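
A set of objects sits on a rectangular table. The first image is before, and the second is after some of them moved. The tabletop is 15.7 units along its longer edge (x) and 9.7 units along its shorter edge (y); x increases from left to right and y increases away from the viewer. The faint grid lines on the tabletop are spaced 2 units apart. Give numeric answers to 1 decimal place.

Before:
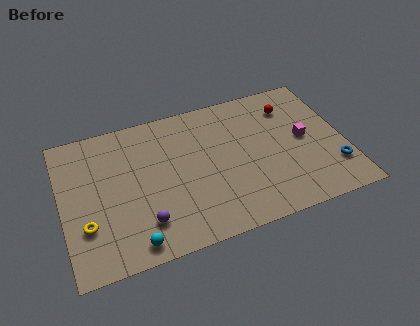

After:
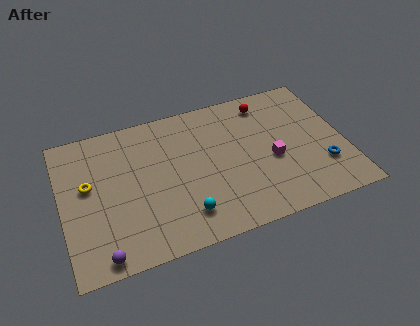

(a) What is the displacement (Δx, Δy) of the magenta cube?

(-1.9, -0.9)

The magenta cube started near (13.5, 5.0) and ended near (11.6, 4.1).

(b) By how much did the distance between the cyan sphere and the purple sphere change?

+3.4

They were about 1.3 units apart before and 4.7 after — 3.4 units further apart.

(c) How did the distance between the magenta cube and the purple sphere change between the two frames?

+0.6

The distance was about 9.6 in the first image and 10.2 in the second, so they moved 0.6 units further apart.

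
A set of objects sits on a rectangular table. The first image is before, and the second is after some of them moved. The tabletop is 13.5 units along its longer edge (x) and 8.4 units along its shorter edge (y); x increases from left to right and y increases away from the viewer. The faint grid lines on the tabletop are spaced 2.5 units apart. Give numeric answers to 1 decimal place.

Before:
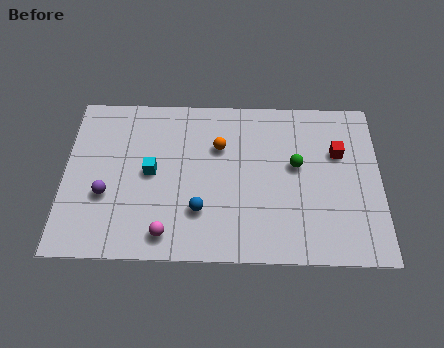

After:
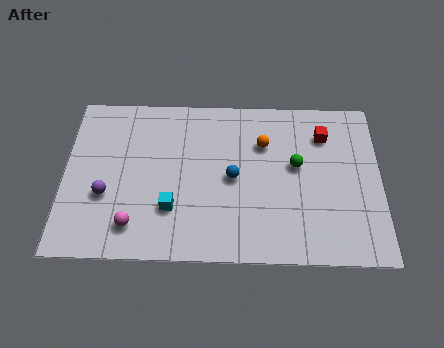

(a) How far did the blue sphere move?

2.2

The blue sphere was near (5.8, 2.4) before and (7.2, 4.1) after, so it travelled √(1.4² + 1.7²) ≈ 2.2 units.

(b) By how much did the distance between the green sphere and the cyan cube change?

-0.4

They were about 6.2 units apart before and 5.8 after — 0.4 units closer together.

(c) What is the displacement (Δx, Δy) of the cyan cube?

(0.9, -1.8)

From the two frames, the cyan cube sits at roughly (3.7, 4.3) before and (4.6, 2.5) after.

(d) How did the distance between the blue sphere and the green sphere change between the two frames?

-2.0

The distance was about 4.8 in the first image and 2.8 in the second, so they moved 2.0 units closer together.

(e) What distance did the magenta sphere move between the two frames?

1.5

From (4.4, 1.2) to (3.0, 1.6), the magenta sphere covered √(1.4² + 0.4²) ≈ 1.5 units.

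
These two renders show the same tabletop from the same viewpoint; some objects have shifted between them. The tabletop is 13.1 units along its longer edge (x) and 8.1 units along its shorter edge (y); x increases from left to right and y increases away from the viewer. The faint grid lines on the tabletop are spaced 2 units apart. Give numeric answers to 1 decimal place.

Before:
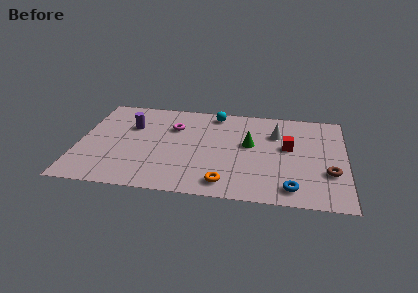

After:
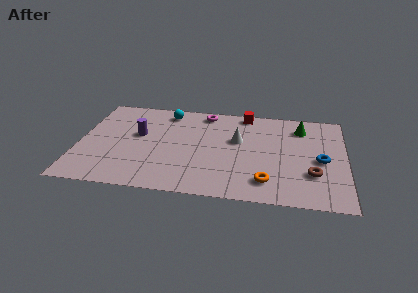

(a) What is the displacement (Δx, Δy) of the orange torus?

(2.0, 0.4)

The orange torus was at about (7.3, 1.2) and moved to about (9.3, 1.6).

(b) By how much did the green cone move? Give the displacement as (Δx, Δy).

(2.5, 1.8)

The green cone started near (8.4, 4.6) and ended near (10.9, 6.4).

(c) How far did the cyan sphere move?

2.4

The cyan sphere was near (6.6, 7.1) before and (4.2, 6.9) after, so it travelled √(2.4² + 0.2²) ≈ 2.4 units.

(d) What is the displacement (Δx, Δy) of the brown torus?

(-0.8, -0.2)

The brown torus was at about (12.3, 2.7) and moved to about (11.5, 2.5).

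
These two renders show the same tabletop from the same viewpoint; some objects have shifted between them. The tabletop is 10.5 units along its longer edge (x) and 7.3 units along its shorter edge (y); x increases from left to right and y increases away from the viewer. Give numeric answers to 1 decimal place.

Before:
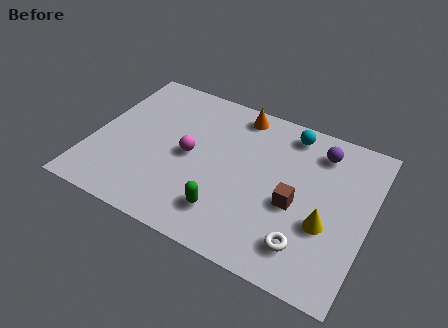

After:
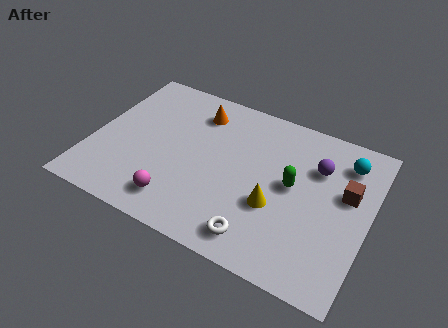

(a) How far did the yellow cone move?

1.9

From (9.0, 2.7) to (7.1, 2.7), the yellow cone covered √(1.9² + 0.0²) ≈ 1.9 units.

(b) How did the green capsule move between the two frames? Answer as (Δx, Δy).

(2.2, 2.3)

From the two frames, the green capsule sits at roughly (5.4, 1.6) before and (7.6, 3.9) after.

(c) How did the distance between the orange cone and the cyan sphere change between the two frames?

+3.7

Before: roughly 2.0 units apart; after: 5.7. That's 3.7 units further apart.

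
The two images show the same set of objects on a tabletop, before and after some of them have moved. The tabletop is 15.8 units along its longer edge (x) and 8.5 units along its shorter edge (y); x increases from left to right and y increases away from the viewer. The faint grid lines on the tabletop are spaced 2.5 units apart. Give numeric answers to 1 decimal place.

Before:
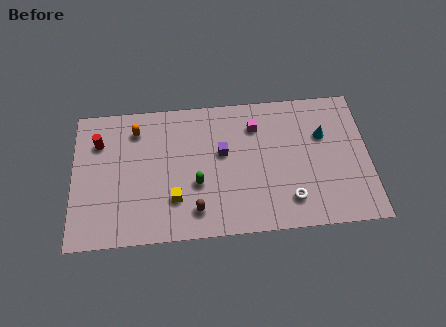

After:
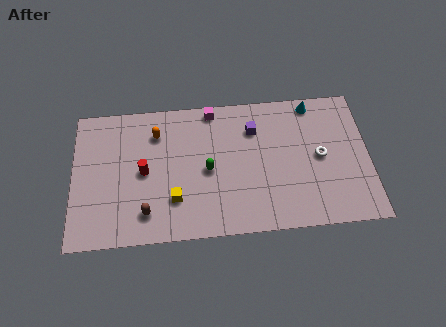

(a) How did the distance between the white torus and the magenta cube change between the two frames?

+1.6

They were about 5.0 units apart before and 6.6 after — 1.6 units further apart.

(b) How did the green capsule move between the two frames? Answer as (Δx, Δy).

(0.6, 0.8)

The green capsule started near (6.6, 3.2) and ended near (7.2, 4.0).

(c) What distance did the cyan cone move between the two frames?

2.1

From (13.4, 5.6) to (12.9, 7.6), the cyan cone covered √(0.5² + 2.0²) ≈ 2.1 units.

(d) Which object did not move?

the yellow cube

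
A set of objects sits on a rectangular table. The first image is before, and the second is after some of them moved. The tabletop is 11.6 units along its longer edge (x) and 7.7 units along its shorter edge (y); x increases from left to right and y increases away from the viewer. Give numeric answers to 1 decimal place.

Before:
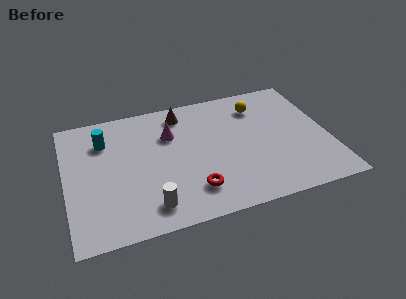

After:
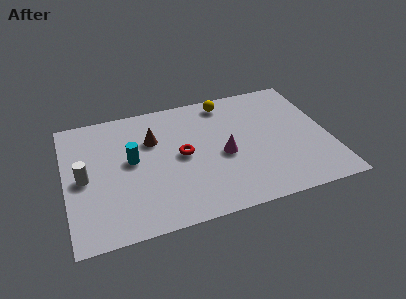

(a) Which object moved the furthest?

the white cylinder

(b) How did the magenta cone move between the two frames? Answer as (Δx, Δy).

(2.2, -1.9)

The magenta cone started near (4.7, 5.3) and ended near (6.9, 3.4).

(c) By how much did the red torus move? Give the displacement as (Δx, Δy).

(-0.3, 2.2)

The red torus was at about (5.4, 1.7) and moved to about (5.1, 3.9).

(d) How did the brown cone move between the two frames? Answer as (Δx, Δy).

(-1.4, -1.3)

From the two frames, the brown cone sits at roughly (5.3, 6.5) before and (3.9, 5.2) after.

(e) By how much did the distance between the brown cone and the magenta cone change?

+2.2

Before: roughly 1.3 units apart; after: 3.5. That's 2.2 units further apart.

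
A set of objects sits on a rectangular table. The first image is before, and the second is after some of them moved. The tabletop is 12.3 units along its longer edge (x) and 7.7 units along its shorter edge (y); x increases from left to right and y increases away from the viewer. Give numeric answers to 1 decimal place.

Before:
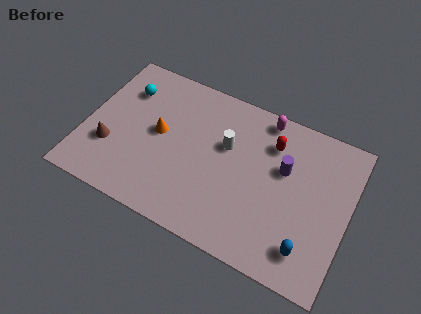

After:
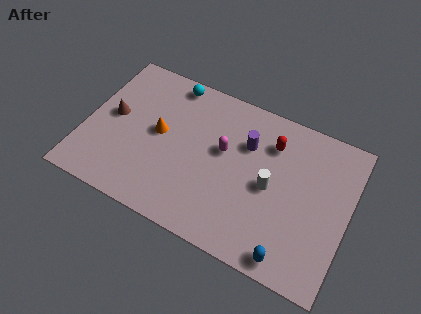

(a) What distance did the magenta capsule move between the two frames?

2.9

The magenta capsule moved from about (8.0, 6.9) to (6.4, 4.5), a distance of √(1.6² + 2.4²) ≈ 2.9.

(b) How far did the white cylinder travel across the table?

2.5

The white cylinder was near (6.5, 4.8) before and (8.7, 3.7) after, so it travelled √(2.2² + 1.1²) ≈ 2.5 units.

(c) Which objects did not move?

the orange cone and the red capsule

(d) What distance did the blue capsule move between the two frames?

1.0

The blue capsule was near (10.7, 1.5) before and (10.0, 0.8) after, so it travelled √(0.7² + 0.7²) ≈ 1.0 units.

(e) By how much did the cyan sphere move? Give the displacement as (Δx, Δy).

(2.0, 1.2)

From the two frames, the cyan sphere sits at roughly (1.6, 5.7) before and (3.6, 6.9) after.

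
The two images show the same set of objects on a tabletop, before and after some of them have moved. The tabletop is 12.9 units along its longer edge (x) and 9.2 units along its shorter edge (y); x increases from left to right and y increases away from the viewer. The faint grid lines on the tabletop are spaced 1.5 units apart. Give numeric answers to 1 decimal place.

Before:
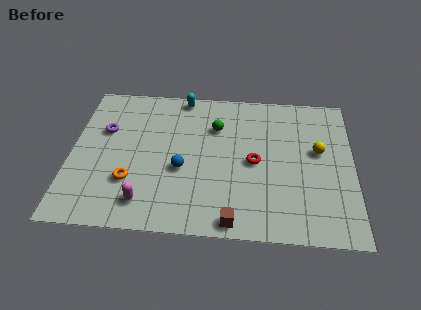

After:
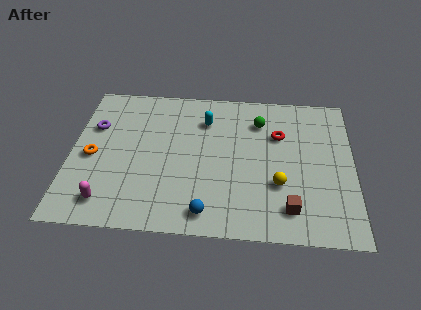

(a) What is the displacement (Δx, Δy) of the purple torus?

(-0.5, 0.2)

The purple torus started near (1.5, 5.9) and ended near (1.0, 6.1).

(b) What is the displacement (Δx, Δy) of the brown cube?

(2.5, 0.9)

The brown cube was at about (7.5, 0.8) and moved to about (10.0, 1.7).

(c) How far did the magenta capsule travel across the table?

1.7

From (3.5, 1.6) to (1.8, 1.5), the magenta capsule covered √(1.7² + 0.1²) ≈ 1.7 units.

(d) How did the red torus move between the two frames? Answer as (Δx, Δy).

(1.1, 1.8)

From the two frames, the red torus sits at roughly (8.4, 4.4) before and (9.5, 6.2) after.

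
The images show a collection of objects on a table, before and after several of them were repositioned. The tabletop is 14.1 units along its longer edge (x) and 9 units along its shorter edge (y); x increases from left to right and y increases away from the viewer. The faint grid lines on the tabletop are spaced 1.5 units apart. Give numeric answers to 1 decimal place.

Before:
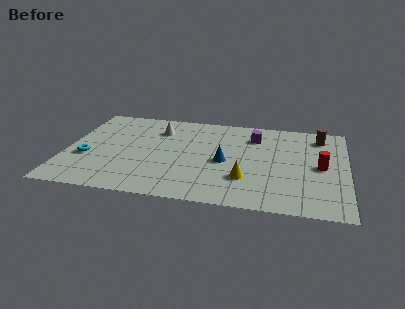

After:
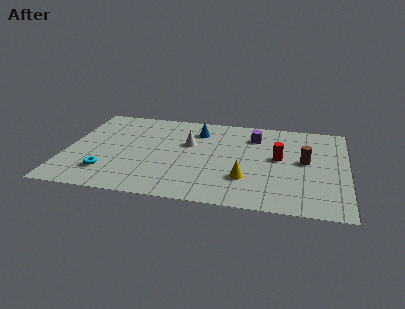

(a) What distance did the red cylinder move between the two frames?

2.2

The red cylinder moved from about (12.8, 4.4) to (10.7, 4.9), a distance of √(2.1² + 0.5²) ≈ 2.2.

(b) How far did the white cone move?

2.0

The white cone was near (4.5, 6.8) before and (6.1, 5.6) after, so it travelled √(1.6² + 1.2²) ≈ 2.0 units.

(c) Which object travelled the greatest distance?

the blue cone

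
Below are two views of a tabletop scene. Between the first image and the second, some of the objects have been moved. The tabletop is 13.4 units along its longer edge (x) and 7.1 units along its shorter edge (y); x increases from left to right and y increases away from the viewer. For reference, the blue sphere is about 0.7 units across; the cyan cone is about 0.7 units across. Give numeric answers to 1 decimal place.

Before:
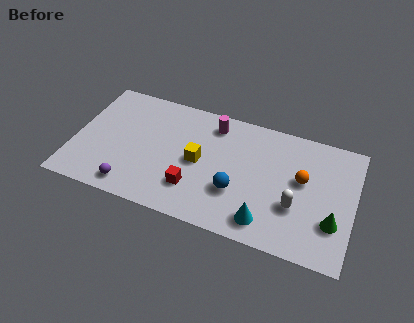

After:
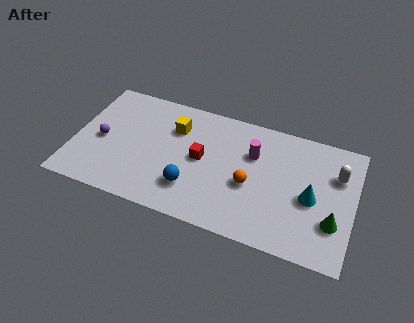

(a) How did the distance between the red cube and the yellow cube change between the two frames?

+0.4

The distance was about 1.6 in the first image and 2.0 in the second, so they moved 0.4 units further apart.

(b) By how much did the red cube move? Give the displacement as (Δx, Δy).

(0.2, 1.8)

The red cube started near (5.9, 1.9) and ended near (6.1, 3.7).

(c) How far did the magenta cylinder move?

2.3

From (6.5, 5.9) to (8.5, 4.8), the magenta cylinder covered √(2.0² + 1.1²) ≈ 2.3 units.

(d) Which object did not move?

the green cone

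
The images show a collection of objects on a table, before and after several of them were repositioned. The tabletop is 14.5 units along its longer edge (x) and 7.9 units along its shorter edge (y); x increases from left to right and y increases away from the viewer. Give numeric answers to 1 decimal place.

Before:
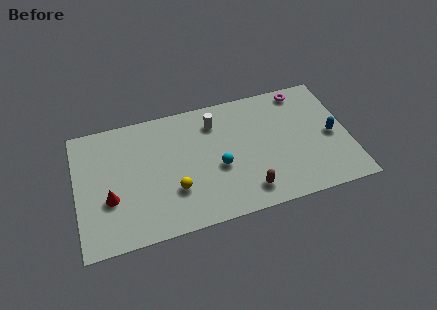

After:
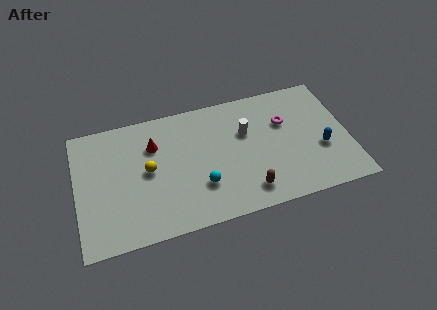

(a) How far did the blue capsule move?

0.9

From (13.6, 3.7) to (13.0, 3.0), the blue capsule covered √(0.6² + 0.7²) ≈ 0.9 units.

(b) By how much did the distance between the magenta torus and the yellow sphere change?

-1.0

They were about 8.5 units apart before and 7.5 after — 1.0 units closer together.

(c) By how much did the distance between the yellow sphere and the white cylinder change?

+1.0

They were about 4.4 units apart before and 5.4 after — 1.0 units further apart.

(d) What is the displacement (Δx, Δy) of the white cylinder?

(1.6, -1.1)

The white cylinder started near (7.5, 6.2) and ended near (9.1, 5.1).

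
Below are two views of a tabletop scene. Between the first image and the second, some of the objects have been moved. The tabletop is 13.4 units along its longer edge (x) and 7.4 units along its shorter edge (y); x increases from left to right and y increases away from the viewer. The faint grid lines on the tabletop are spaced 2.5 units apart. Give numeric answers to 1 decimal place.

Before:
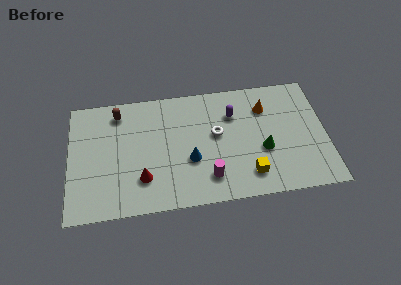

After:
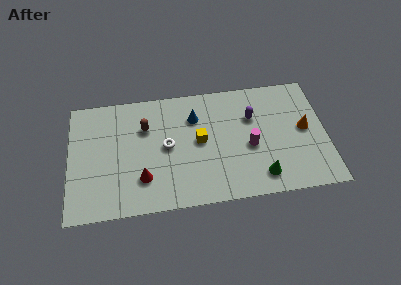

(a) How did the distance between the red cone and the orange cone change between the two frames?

+1.3

The distance was about 7.4 in the first image and 8.7 in the second, so they moved 1.3 units further apart.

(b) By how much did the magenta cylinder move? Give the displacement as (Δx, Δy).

(2.2, 1.6)

The magenta cylinder was at about (7.2, 1.6) and moved to about (9.4, 3.2).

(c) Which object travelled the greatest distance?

the yellow cube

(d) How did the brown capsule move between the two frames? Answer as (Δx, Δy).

(1.4, -1.1)

The brown capsule was at about (2.6, 6.2) and moved to about (4.0, 5.1).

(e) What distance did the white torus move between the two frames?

2.6

From (7.7, 4.2) to (5.1, 3.8), the white torus covered √(2.6² + 0.4²) ≈ 2.6 units.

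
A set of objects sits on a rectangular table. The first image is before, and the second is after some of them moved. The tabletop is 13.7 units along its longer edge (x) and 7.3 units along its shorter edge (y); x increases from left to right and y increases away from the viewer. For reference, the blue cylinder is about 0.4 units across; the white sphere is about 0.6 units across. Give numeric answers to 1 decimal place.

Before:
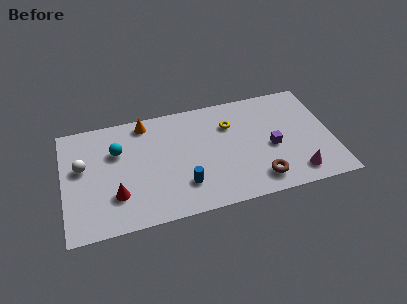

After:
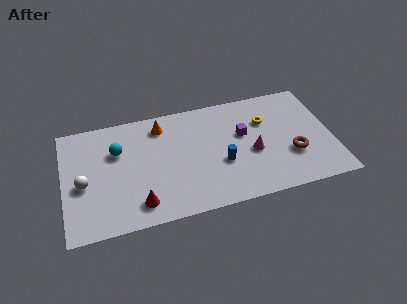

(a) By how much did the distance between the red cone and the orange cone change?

+0.3

The distance was about 4.6 in the first image and 4.9 in the second, so they moved 0.3 units further apart.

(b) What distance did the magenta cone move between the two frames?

2.8

The magenta cone moved from about (11.7, 1.2) to (9.6, 3.1), a distance of √(2.1² + 1.9²) ≈ 2.8.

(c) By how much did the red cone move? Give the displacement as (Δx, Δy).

(1.1, -0.8)

The red cone started near (2.6, 2.1) and ended near (3.7, 1.3).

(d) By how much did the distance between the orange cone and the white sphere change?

+1.1

The distance was about 3.9 in the first image and 5.0 in the second, so they moved 1.1 units further apart.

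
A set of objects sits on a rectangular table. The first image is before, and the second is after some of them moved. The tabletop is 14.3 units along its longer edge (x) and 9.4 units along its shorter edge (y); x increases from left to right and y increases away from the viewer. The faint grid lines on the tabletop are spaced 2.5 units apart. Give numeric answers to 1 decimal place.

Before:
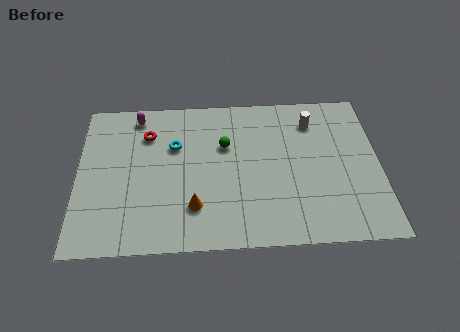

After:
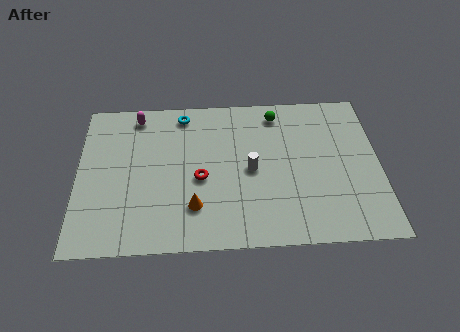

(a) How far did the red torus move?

3.8

The red torus was near (3.3, 7.0) before and (5.8, 4.1) after, so it travelled √(2.5² + 2.9²) ≈ 3.8 units.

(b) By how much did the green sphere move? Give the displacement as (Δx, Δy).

(2.5, 1.9)

From the two frames, the green sphere sits at roughly (7.0, 6.1) before and (9.5, 8.0) after.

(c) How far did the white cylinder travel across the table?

4.2

From (11.2, 7.4) to (8.2, 4.5), the white cylinder covered √(3.0² + 2.9²) ≈ 4.2 units.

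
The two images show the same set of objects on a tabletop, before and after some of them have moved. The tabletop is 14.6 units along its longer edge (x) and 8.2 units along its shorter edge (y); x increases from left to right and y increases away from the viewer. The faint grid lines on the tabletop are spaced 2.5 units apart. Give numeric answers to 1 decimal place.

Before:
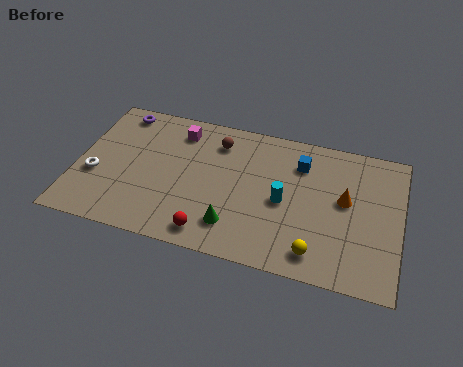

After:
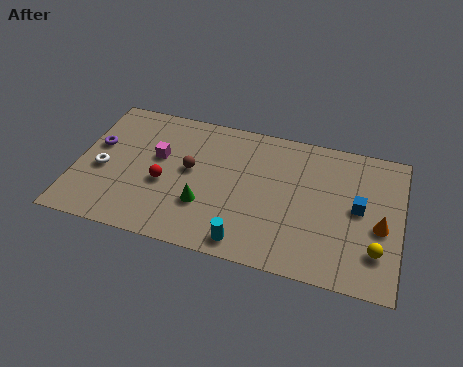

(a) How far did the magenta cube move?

2.0

From (4.4, 6.7) to (3.6, 4.9), the magenta cube covered √(0.8² + 1.8²) ≈ 2.0 units.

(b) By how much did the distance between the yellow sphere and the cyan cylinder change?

+2.8

The distance was about 3.0 in the first image and 5.8 in the second, so they moved 2.8 units further apart.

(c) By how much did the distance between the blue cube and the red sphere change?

+2.4

The distance was about 6.3 in the first image and 8.7 in the second, so they moved 2.4 units further apart.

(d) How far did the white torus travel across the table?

0.5

From (0.9, 3.1) to (1.2, 3.5), the white torus covered √(0.3² + 0.4²) ≈ 0.5 units.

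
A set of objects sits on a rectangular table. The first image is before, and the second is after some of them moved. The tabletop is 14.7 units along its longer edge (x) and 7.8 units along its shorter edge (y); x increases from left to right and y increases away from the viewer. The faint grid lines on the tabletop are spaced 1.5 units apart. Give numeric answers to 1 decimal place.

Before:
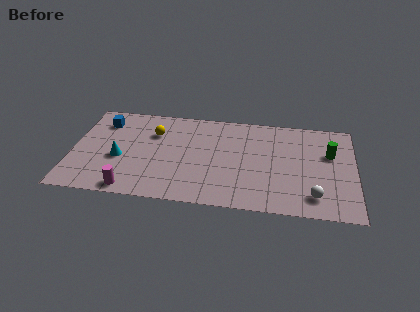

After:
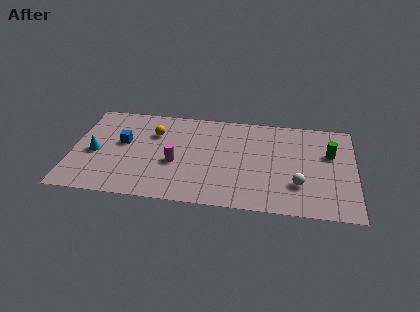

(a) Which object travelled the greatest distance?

the magenta cylinder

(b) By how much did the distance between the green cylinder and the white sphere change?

-0.5

The distance was about 3.6 in the first image and 3.1 in the second, so they moved 0.5 units closer together.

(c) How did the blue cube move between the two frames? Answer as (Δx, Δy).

(1.1, -1.6)

The blue cube was at about (1.5, 6.1) and moved to about (2.6, 4.5).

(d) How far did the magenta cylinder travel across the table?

3.3

The magenta cylinder moved from about (3.2, 0.8) to (5.4, 3.2), a distance of √(2.2² + 2.4²) ≈ 3.3.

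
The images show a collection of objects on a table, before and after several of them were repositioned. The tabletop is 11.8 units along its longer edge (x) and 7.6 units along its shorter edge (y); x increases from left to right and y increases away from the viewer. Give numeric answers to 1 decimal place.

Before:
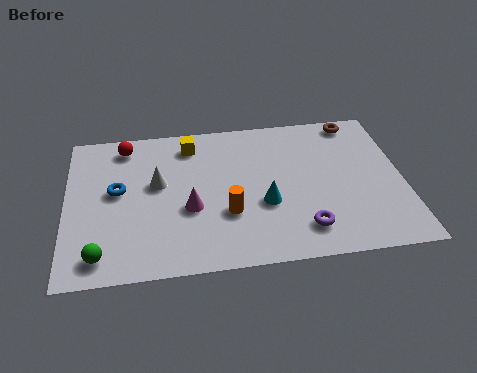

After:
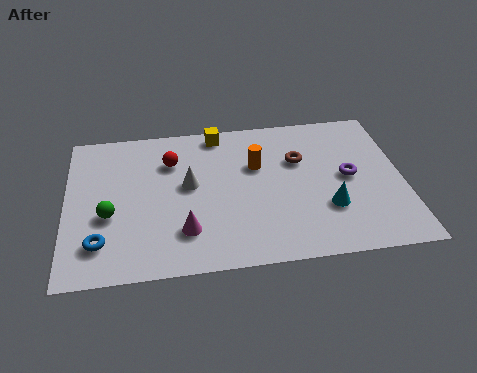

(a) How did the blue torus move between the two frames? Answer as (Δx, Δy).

(-0.6, -2.5)

From the two frames, the blue torus sits at roughly (1.8, 4.2) before and (1.2, 1.7) after.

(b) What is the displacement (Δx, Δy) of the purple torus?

(1.7, 2.4)

The purple torus was at about (8.2, 1.5) and moved to about (9.9, 3.9).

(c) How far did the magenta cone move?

1.1

The magenta cone moved from about (4.3, 3.0) to (4.1, 1.9), a distance of √(0.2² + 1.1²) ≈ 1.1.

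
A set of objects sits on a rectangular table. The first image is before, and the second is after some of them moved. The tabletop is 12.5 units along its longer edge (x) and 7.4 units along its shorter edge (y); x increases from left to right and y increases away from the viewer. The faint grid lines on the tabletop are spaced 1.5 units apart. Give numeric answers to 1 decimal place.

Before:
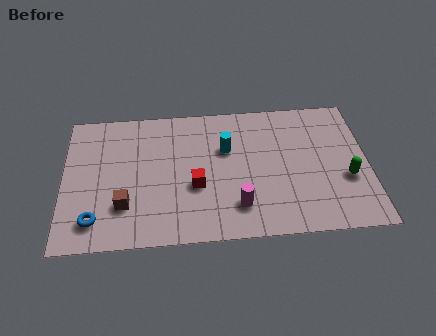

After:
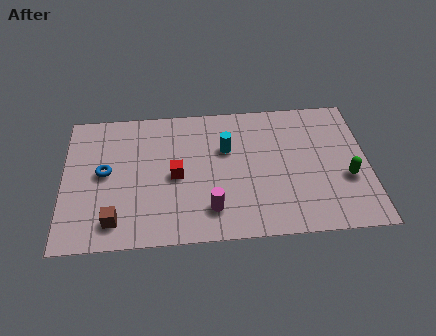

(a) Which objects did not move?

the cyan cylinder and the green capsule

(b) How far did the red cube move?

1.0

From (5.4, 2.9) to (4.6, 3.5), the red cube covered √(0.8² + 0.6²) ≈ 1.0 units.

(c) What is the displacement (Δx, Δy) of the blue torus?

(0.4, 2.5)

From the two frames, the blue torus sits at roughly (1.3, 1.4) before and (1.7, 3.9) after.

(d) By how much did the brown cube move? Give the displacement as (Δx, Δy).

(-0.4, -0.8)

The brown cube started near (2.5, 2.1) and ended near (2.1, 1.3).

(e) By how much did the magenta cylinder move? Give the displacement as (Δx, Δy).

(-1.1, -0.1)

The magenta cylinder started near (7.1, 1.7) and ended near (6.0, 1.6).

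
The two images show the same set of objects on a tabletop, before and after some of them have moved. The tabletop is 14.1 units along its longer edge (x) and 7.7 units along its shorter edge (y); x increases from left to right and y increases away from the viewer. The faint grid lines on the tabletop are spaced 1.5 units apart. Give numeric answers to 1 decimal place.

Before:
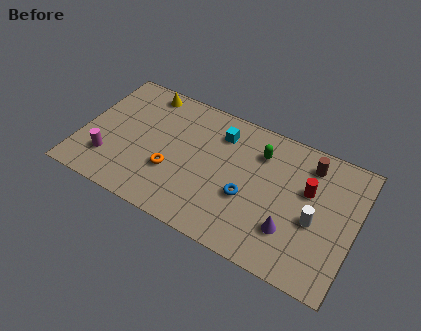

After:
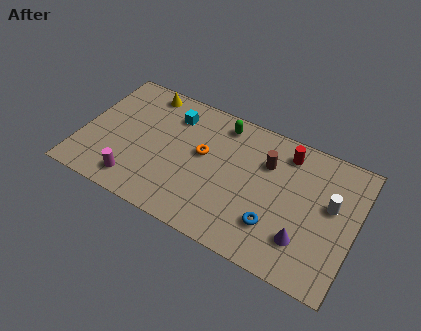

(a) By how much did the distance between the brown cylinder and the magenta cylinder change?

-3.3

They were about 10.8 units apart before and 7.5 after — 3.3 units closer together.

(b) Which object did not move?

the yellow cone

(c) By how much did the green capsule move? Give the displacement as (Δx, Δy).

(-2.1, 0.8)

From the two frames, the green capsule sits at roughly (9.0, 5.8) before and (6.9, 6.6) after.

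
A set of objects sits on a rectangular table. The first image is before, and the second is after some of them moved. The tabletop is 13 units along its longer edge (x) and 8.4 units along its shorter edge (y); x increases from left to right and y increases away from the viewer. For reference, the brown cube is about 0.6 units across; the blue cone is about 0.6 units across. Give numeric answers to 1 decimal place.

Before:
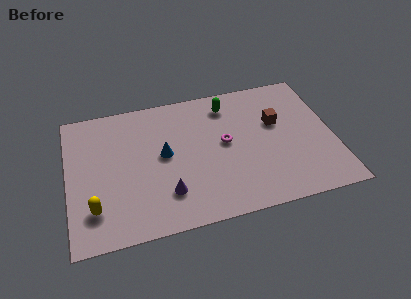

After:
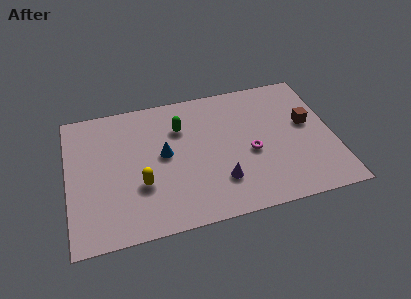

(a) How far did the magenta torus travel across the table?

1.5

From (7.7, 4.5) to (8.9, 3.6), the magenta torus covered √(1.2² + 0.9²) ≈ 1.5 units.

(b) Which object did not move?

the blue cone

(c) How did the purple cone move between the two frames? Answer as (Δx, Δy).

(2.6, 0.1)

The purple cone was at about (4.7, 2.1) and moved to about (7.3, 2.2).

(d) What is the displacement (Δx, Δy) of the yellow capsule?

(2.3, 0.9)

The yellow capsule was at about (1.2, 2.0) and moved to about (3.5, 2.9).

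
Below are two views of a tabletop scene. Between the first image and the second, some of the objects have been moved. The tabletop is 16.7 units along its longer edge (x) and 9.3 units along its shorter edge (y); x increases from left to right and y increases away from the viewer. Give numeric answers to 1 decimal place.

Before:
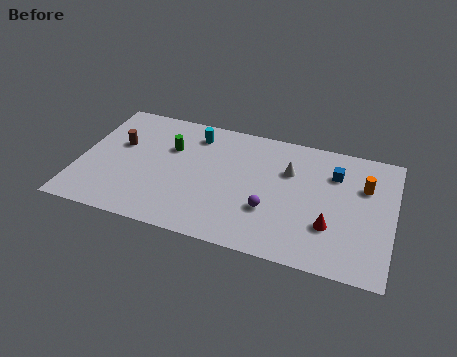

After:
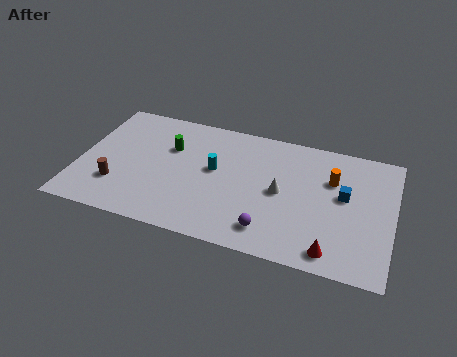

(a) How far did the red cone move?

1.7

The red cone was near (13.5, 2.9) before and (13.7, 1.2) after, so it travelled √(0.2² + 1.7²) ≈ 1.7 units.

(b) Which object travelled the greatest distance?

the brown cylinder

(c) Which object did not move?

the green cylinder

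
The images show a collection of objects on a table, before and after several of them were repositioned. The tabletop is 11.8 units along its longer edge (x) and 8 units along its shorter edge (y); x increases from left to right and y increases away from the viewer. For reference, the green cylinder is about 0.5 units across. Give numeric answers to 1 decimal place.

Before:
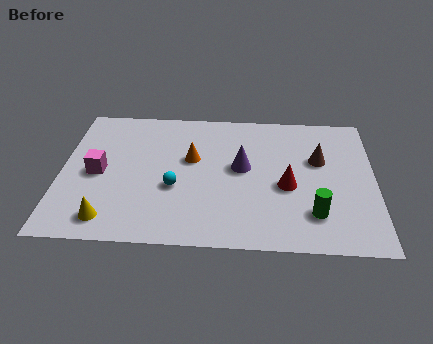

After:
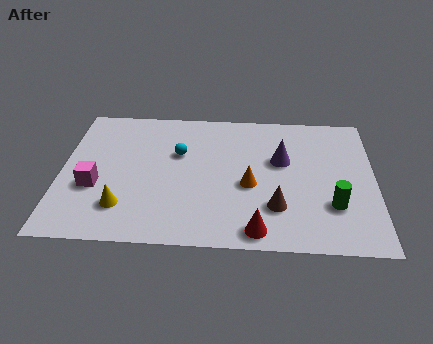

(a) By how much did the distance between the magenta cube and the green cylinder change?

+0.6

They were about 8.3 units apart before and 8.9 after — 0.6 units further apart.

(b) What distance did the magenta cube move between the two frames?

0.8

The magenta cube moved from about (1.4, 3.8) to (1.3, 3.0), a distance of √(0.1² + 0.8²) ≈ 0.8.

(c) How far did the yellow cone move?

0.9

The yellow cone was near (1.9, 1.2) before and (2.4, 1.9) after, so it travelled √(0.5² + 0.7²) ≈ 0.9 units.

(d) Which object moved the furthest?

the brown cone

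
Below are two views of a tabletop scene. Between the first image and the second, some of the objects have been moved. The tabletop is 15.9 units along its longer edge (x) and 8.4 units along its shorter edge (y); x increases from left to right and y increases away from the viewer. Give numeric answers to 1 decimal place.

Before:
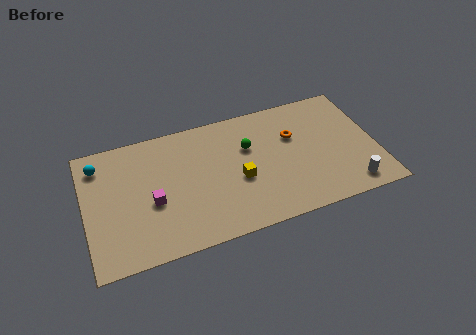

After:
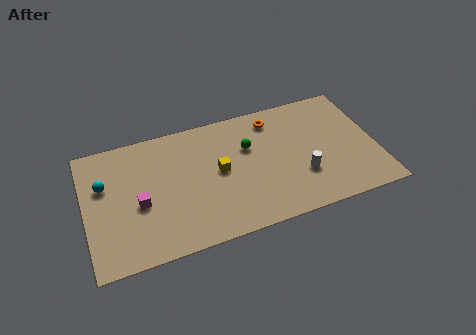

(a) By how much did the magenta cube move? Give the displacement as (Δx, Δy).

(-0.7, 0.1)

The magenta cube started near (3.6, 3.5) and ended near (2.9, 3.6).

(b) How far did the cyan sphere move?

1.4

The cyan sphere was near (0.9, 6.8) before and (1.1, 5.4) after, so it travelled √(0.2² + 1.4²) ≈ 1.4 units.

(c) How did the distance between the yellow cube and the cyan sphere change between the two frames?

-1.8

The distance was about 8.1 in the first image and 6.3 in the second, so they moved 1.8 units closer together.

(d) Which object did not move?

the green sphere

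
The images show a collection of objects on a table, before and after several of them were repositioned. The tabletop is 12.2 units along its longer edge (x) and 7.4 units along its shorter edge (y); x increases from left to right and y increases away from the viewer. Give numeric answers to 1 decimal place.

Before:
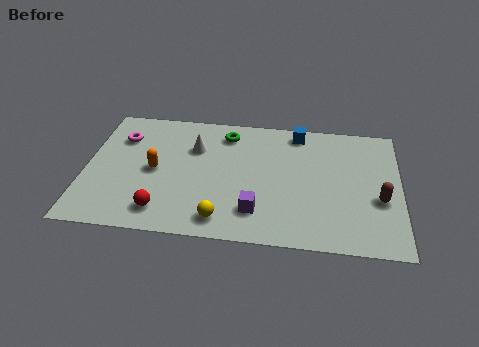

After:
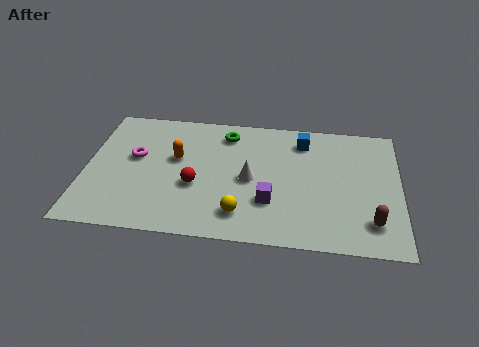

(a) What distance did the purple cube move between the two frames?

0.8

From (6.7, 1.7) to (7.2, 2.3), the purple cube covered √(0.5² + 0.6²) ≈ 0.8 units.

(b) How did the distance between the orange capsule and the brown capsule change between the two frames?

-0.6

Before: roughly 8.7 units apart; after: 8.1. That's 0.6 units closer together.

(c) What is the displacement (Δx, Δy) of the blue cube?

(0.2, -0.5)

From the two frames, the blue cube sits at roughly (8.2, 6.5) before and (8.4, 6.0) after.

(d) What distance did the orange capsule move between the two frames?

1.1

From (2.7, 3.6) to (3.5, 4.4), the orange capsule covered √(0.8² + 0.8²) ≈ 1.1 units.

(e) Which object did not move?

the green torus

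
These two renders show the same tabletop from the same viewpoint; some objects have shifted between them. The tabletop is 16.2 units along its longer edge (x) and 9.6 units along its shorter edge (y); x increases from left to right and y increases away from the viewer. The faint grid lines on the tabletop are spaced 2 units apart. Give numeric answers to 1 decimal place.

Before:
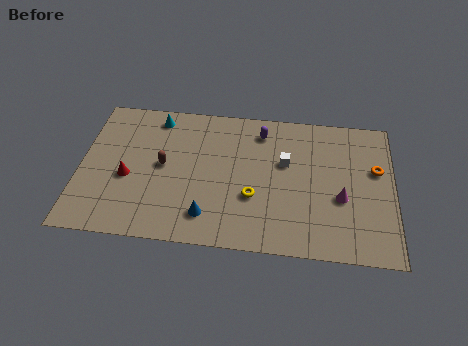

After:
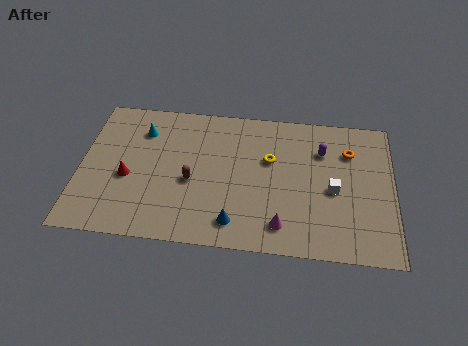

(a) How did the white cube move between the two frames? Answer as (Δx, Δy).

(2.5, -1.6)

The white cube was at about (10.6, 5.9) and moved to about (13.1, 4.3).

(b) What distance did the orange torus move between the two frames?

1.8

The orange torus was near (15.3, 5.9) before and (13.9, 7.0) after, so it travelled √(1.4² + 1.1²) ≈ 1.8 units.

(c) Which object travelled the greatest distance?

the magenta cone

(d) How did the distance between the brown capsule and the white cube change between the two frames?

+0.9

The distance was about 6.4 in the first image and 7.3 in the second, so they moved 0.9 units further apart.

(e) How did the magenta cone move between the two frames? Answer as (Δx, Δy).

(-3.0, -2.1)

The magenta cone was at about (13.5, 3.8) and moved to about (10.5, 1.7).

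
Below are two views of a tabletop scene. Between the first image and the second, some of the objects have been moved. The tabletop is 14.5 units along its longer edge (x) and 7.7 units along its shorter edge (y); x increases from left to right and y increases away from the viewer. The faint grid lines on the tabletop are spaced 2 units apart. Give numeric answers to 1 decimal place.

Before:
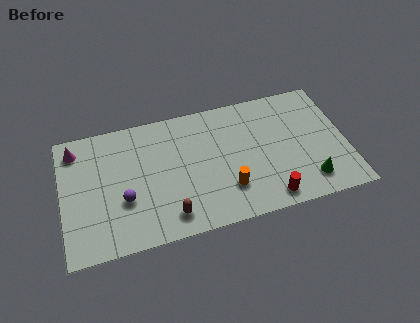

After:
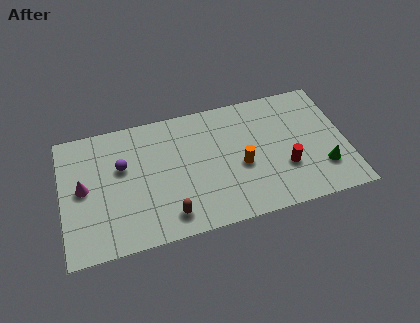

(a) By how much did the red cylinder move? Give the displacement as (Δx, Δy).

(1.0, 1.6)

The red cylinder was at about (10.3, 1.0) and moved to about (11.3, 2.6).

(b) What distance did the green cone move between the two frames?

1.0

The green cone moved from about (12.4, 1.5) to (13.2, 2.1), a distance of √(0.8² + 0.6²) ≈ 1.0.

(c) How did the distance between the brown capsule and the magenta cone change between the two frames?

-1.8

Before: roughly 6.8 units apart; after: 5.0. That's 1.8 units closer together.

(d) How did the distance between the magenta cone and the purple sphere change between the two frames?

-2.1

The distance was about 4.3 in the first image and 2.2 in the second, so they moved 2.1 units closer together.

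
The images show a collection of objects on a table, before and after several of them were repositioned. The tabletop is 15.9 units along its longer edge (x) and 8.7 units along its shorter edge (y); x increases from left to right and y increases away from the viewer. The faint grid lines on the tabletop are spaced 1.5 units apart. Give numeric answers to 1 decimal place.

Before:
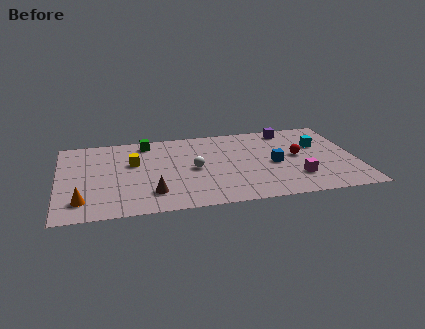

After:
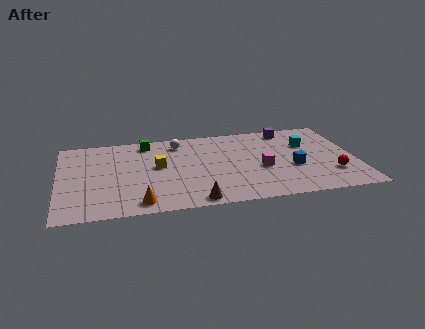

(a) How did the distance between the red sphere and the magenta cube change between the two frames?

+1.6

The distance was about 2.3 in the first image and 3.9 in the second, so they moved 1.6 units further apart.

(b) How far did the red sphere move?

2.8

The red sphere was near (12.8, 4.6) before and (14.5, 2.4) after, so it travelled √(1.7² + 2.2²) ≈ 2.8 units.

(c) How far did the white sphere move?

3.1

From (7.2, 4.2) to (6.5, 7.2), the white sphere covered √(0.7² + 3.0²) ≈ 3.1 units.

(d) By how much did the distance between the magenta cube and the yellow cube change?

-3.5

Before: roughly 9.1 units apart; after: 5.6. That's 3.5 units closer together.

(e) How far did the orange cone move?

3.1

The orange cone moved from about (1.2, 1.8) to (4.2, 1.1), a distance of √(3.0² + 0.7²) ≈ 3.1.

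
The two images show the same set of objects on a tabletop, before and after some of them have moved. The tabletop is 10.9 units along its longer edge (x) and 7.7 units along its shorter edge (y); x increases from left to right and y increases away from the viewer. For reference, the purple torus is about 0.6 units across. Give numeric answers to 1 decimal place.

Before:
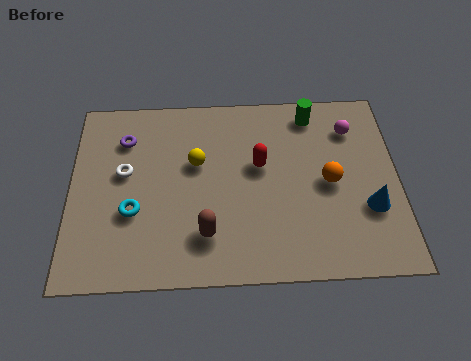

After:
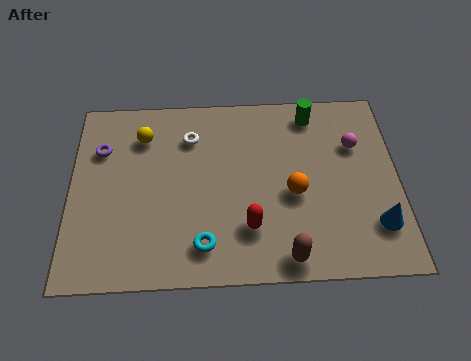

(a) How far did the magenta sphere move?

0.7

The magenta sphere was near (9.4, 5.9) before and (9.5, 5.2) after, so it travelled √(0.1² + 0.7²) ≈ 0.7 units.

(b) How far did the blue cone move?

0.7

The blue cone was near (9.9, 2.6) before and (10.1, 1.9) after, so it travelled √(0.2² + 0.7²) ≈ 0.7 units.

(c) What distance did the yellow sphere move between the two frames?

2.2

From (4.2, 4.7) to (2.4, 5.9), the yellow sphere covered √(1.8² + 1.2²) ≈ 2.2 units.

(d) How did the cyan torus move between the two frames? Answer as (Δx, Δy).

(2.3, -1.4)

From the two frames, the cyan torus sits at roughly (2.1, 2.8) before and (4.4, 1.4) after.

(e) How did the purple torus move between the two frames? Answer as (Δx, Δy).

(-0.8, -0.4)

The purple torus was at about (1.8, 5.8) and moved to about (1.0, 5.4).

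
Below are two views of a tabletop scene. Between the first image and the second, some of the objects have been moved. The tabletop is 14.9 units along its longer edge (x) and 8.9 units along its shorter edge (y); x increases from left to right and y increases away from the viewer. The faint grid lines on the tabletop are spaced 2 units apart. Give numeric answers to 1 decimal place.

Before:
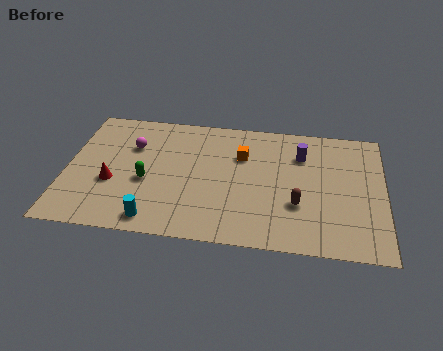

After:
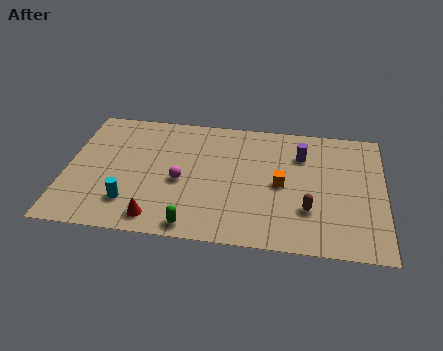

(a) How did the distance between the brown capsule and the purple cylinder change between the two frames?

+0.3

Before: roughly 3.5 units apart; after: 3.8. That's 0.3 units further apart.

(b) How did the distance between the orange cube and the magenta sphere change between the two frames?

-0.5

They were about 5.2 units apart before and 4.7 after — 0.5 units closer together.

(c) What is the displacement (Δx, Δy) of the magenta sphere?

(2.4, -2.2)

From the two frames, the magenta sphere sits at roughly (3.0, 6.1) before and (5.4, 3.9) after.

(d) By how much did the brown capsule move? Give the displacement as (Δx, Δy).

(0.5, -0.3)

The brown capsule was at about (10.9, 3.0) and moved to about (11.4, 2.7).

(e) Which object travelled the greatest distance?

the green capsule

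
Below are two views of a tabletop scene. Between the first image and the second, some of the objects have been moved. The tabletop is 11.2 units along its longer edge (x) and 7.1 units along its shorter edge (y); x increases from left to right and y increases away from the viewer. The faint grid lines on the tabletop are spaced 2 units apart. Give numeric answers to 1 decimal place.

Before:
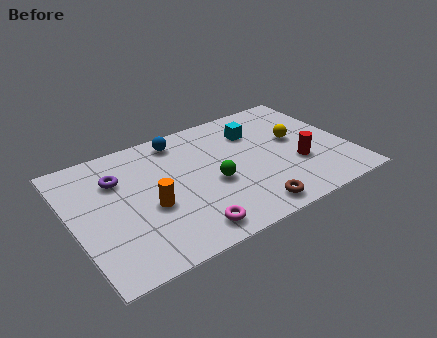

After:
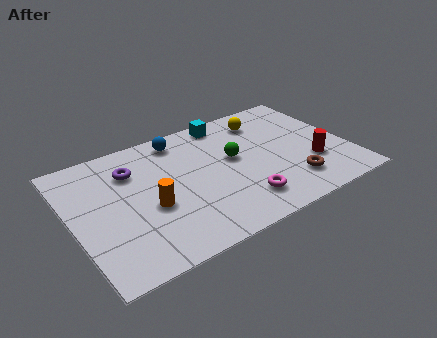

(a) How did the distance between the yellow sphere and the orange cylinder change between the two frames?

-0.4

The distance was about 6.3 in the first image and 5.9 in the second, so they moved 0.4 units closer together.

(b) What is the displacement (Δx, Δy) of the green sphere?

(1.0, 1.0)

From the two frames, the green sphere sits at roughly (5.6, 3.0) before and (6.6, 4.0) after.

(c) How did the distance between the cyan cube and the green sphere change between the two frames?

-0.7

The distance was about 3.0 in the first image and 2.3 in the second, so they moved 0.7 units closer together.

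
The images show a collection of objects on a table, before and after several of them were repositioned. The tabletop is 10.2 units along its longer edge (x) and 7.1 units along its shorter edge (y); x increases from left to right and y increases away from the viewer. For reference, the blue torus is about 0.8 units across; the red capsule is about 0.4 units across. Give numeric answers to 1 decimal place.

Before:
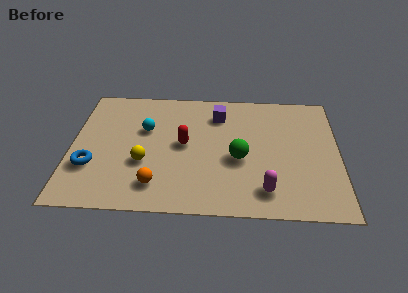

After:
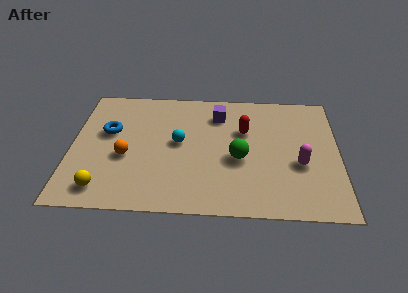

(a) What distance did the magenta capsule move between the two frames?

2.0

The magenta capsule moved from about (7.4, 1.3) to (8.7, 2.8), a distance of √(1.3² + 1.5²) ≈ 2.0.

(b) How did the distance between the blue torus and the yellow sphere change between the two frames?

+1.2

Before: roughly 2.0 units apart; after: 3.2. That's 1.2 units further apart.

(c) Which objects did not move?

the green sphere and the purple cube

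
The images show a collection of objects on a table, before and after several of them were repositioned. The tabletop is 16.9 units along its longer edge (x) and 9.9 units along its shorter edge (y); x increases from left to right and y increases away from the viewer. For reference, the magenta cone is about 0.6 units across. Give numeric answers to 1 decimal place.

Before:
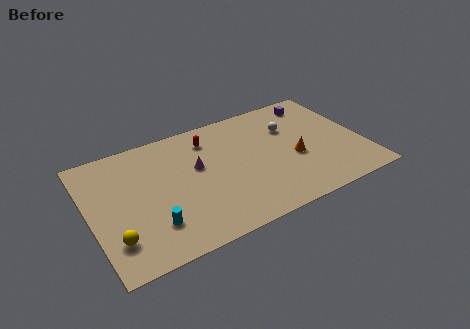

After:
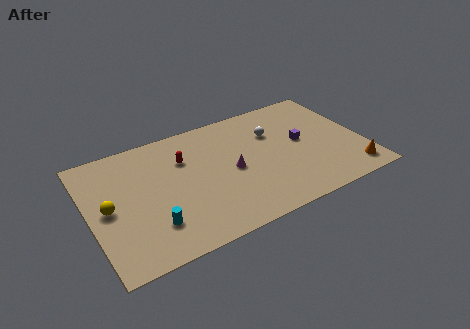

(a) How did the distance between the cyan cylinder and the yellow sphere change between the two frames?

+1.1

The distance was about 2.3 in the first image and 3.4 in the second, so they moved 1.1 units further apart.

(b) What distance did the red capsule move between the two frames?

2.0

The red capsule moved from about (7.7, 7.9) to (6.0, 6.9), a distance of √(1.7² + 1.0²) ≈ 2.0.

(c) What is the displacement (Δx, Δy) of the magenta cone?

(2.0, -1.2)

From the two frames, the magenta cone sits at roughly (6.7, 5.9) before and (8.7, 4.7) after.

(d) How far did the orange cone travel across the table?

4.1

From (12.6, 4.1) to (15.8, 1.5), the orange cone covered √(3.2² + 2.6²) ≈ 4.1 units.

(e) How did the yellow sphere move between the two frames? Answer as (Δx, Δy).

(-0.1, 2.5)

The yellow sphere started near (1.2, 2.4) and ended near (1.1, 4.9).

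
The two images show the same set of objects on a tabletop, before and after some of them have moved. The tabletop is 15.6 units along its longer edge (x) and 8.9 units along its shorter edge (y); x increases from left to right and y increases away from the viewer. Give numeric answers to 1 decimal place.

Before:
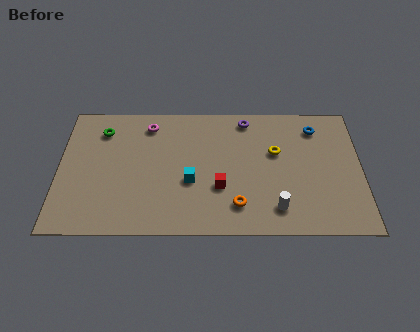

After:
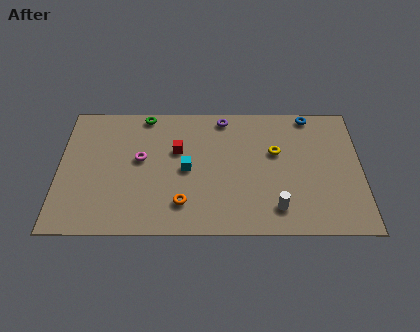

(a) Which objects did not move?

the yellow torus and the white cylinder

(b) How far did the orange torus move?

2.8

The orange torus was near (9.2, 1.9) before and (6.4, 2.0) after, so it travelled √(2.8² + 0.1²) ≈ 2.8 units.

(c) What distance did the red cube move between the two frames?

3.3

From (8.3, 3.1) to (6.1, 5.6), the red cube covered √(2.2² + 2.5²) ≈ 3.3 units.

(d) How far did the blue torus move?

0.9

The blue torus moved from about (13.3, 7.2) to (13.0, 8.1), a distance of √(0.3² + 0.9²) ≈ 0.9.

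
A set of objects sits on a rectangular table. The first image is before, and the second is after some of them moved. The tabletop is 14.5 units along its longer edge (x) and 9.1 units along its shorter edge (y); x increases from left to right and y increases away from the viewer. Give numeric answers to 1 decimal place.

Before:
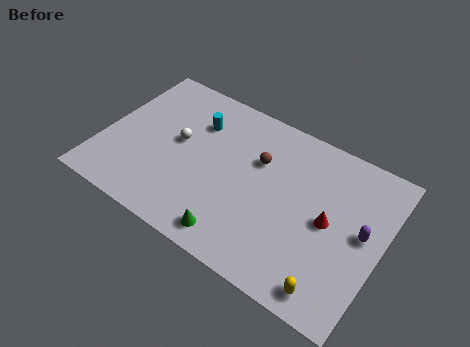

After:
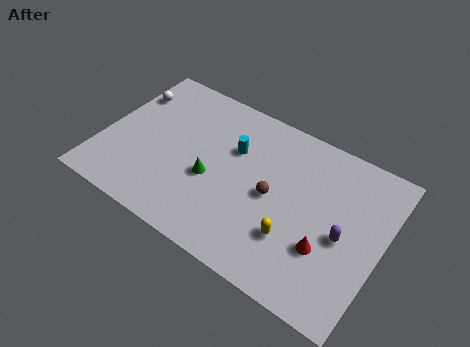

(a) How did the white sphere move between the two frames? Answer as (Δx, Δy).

(-3.0, 1.7)

The white sphere was at about (3.8, 5.0) and moved to about (0.8, 6.7).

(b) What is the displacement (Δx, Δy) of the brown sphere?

(1.0, -1.6)

The brown sphere was at about (7.9, 6.0) and moved to about (8.9, 4.4).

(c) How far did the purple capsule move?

1.1

The purple capsule was near (13.5, 4.8) before and (12.6, 4.1) after, so it travelled √(0.9² + 0.7²) ≈ 1.1 units.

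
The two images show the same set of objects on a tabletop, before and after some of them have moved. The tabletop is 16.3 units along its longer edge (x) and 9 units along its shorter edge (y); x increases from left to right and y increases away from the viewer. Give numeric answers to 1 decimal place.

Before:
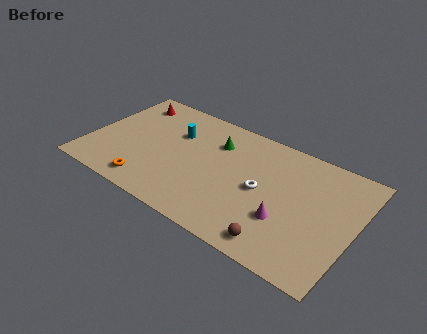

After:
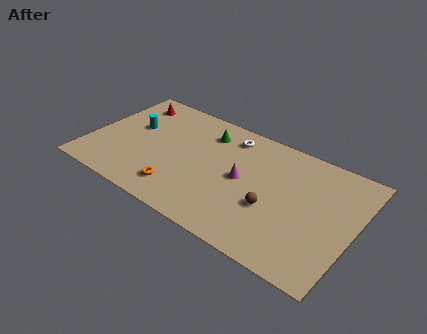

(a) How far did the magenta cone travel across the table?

3.3

The magenta cone was near (12.4, 3.0) before and (9.5, 4.6) after, so it travelled √(2.9² + 1.6²) ≈ 3.3 units.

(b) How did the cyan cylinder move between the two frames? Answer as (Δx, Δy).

(-2.6, -0.7)

From the two frames, the cyan cylinder sits at roughly (5.0, 6.1) before and (2.4, 5.4) after.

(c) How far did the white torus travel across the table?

4.0

The white torus was near (10.7, 4.4) before and (8.2, 7.5) after, so it travelled √(2.5² + 3.1²) ≈ 4.0 units.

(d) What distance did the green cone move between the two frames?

0.9

The green cone moved from about (7.5, 6.6) to (6.8, 7.1), a distance of √(0.7² + 0.5²) ≈ 0.9.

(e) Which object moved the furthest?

the white torus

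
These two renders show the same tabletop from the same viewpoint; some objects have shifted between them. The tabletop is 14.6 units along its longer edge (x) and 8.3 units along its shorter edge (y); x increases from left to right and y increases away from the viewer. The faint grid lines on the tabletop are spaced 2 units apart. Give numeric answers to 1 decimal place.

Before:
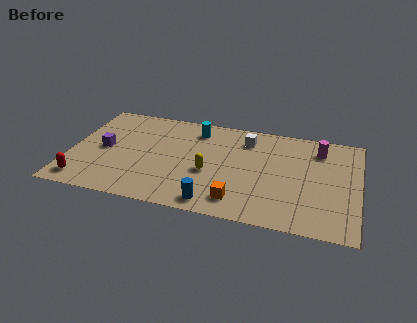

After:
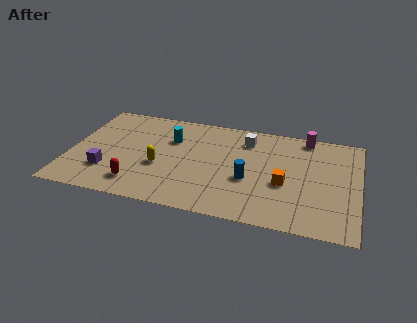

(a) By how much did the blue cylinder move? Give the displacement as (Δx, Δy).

(1.6, 2.3)

From the two frames, the blue cylinder sits at roughly (7.5, 1.0) before and (9.1, 3.3) after.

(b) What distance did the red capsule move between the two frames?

2.7

The red capsule was near (0.9, 1.2) before and (3.6, 1.6) after, so it travelled √(2.7² + 0.4²) ≈ 2.7 units.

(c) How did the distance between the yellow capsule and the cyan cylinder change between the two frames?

-1.1

They were about 3.5 units apart before and 2.4 after — 1.1 units closer together.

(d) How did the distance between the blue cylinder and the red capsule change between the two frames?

-0.8

The distance was about 6.6 in the first image and 5.8 in the second, so they moved 0.8 units closer together.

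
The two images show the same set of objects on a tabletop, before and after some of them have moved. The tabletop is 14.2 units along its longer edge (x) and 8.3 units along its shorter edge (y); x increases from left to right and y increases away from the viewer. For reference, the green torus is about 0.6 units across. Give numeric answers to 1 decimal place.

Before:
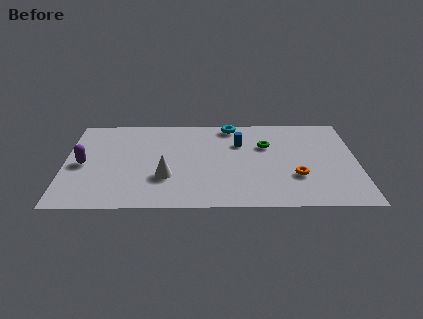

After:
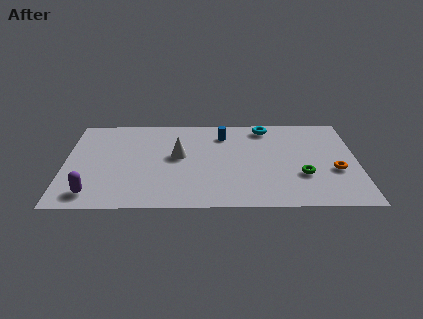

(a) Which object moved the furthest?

the green torus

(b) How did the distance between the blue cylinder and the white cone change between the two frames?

-1.8

They were about 4.7 units apart before and 2.9 after — 1.8 units closer together.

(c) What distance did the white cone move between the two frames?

2.0

From (4.9, 2.7) to (5.5, 4.6), the white cone covered √(0.6² + 1.9²) ≈ 2.0 units.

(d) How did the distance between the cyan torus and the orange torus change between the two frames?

-0.4

They were about 5.6 units apart before and 5.2 after — 0.4 units closer together.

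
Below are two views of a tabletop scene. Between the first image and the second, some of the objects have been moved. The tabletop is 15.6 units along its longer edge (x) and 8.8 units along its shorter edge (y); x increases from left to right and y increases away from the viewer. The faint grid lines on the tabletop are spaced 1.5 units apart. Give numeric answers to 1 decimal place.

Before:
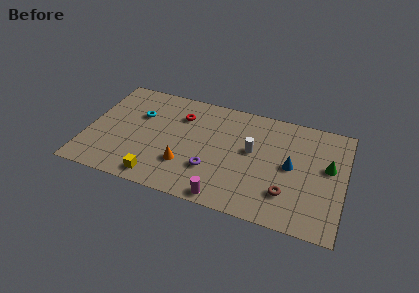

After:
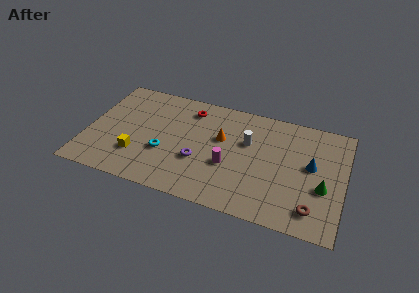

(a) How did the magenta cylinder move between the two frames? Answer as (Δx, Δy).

(0.0, 2.6)

The magenta cylinder started near (8.7, 0.8) and ended near (8.7, 3.4).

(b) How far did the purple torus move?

0.9

The purple torus was near (7.7, 2.7) before and (6.9, 3.2) after, so it travelled √(0.8² + 0.5²) ≈ 0.9 units.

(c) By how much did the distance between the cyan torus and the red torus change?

+1.6

Before: roughly 2.6 units apart; after: 4.2. That's 1.6 units further apart.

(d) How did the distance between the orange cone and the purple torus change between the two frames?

+0.9

The distance was about 1.6 in the first image and 2.5 in the second, so they moved 0.9 units further apart.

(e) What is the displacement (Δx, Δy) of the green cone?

(-0.2, -1.7)

From the two frames, the green cone sits at roughly (14.6, 5.1) before and (14.4, 3.4) after.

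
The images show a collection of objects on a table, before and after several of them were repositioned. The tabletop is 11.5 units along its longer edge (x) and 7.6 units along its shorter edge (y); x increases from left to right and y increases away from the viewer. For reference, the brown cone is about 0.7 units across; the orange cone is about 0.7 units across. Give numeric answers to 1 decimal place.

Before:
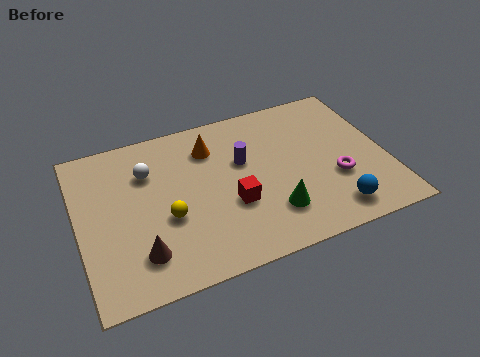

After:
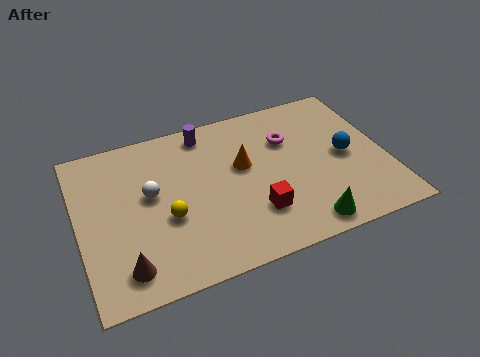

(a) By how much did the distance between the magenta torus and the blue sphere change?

+1.0

The distance was about 1.5 in the first image and 2.5 in the second, so they moved 1.0 units further apart.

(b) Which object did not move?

the yellow sphere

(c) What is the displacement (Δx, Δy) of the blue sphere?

(0.8, 2.5)

The blue sphere was at about (9.2, 1.2) and moved to about (10.0, 3.7).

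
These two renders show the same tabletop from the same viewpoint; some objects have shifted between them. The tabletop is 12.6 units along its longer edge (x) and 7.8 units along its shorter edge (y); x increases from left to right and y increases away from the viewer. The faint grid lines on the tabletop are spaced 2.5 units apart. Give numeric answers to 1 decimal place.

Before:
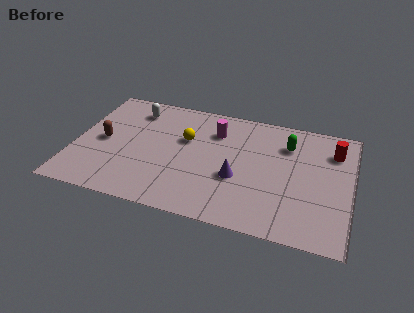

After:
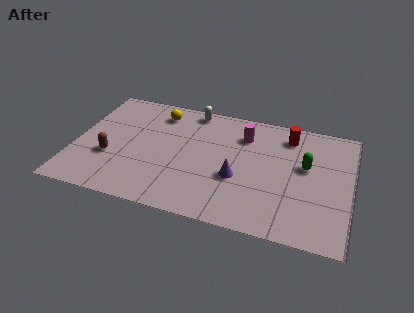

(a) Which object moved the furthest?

the white capsule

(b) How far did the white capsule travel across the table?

2.7

The white capsule moved from about (2.5, 6.3) to (5.1, 7.0), a distance of √(2.6² + 0.7²) ≈ 2.7.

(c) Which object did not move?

the purple cone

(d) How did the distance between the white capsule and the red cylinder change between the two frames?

-4.7

Before: roughly 9.2 units apart; after: 4.5. That's 4.7 units closer together.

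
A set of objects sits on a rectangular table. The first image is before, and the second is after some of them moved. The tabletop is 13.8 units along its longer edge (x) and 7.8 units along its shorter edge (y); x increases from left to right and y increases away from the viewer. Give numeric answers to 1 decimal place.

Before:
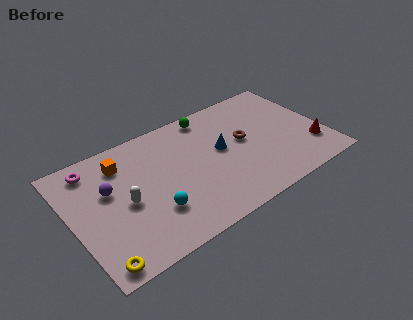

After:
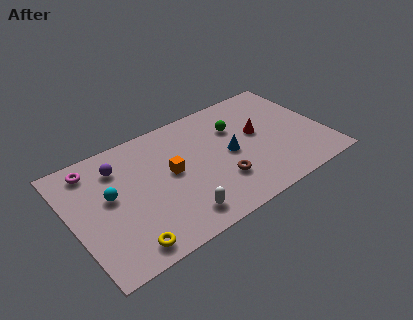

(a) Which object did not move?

the magenta torus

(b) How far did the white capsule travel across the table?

3.4

The white capsule was near (2.8, 3.6) before and (5.3, 1.3) after, so it travelled √(2.5² + 2.3²) ≈ 3.4 units.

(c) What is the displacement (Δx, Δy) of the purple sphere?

(0.7, 1.2)

The purple sphere started near (2.1, 4.8) and ended near (2.8, 6.0).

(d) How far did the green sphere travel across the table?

1.9

The green sphere moved from about (8.0, 6.9) to (9.2, 5.4), a distance of √(1.2² + 1.5²) ≈ 1.9.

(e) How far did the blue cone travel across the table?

0.6

From (8.2, 4.3) to (8.6, 3.8), the blue cone covered √(0.4² + 0.5²) ≈ 0.6 units.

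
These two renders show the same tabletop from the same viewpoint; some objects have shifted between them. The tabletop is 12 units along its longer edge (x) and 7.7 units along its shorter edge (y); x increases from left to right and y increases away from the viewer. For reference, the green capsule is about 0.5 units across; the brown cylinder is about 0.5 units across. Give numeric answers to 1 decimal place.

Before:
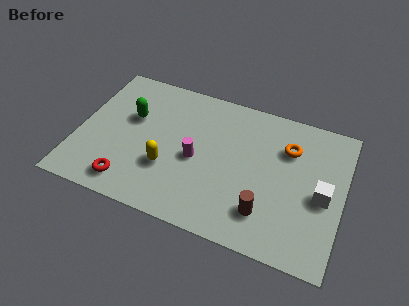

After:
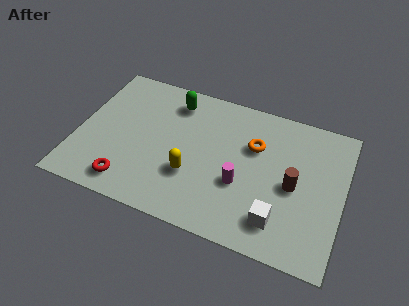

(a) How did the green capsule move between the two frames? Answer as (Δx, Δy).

(1.8, 1.5)

The green capsule was at about (2.3, 4.8) and moved to about (4.1, 6.3).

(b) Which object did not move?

the red torus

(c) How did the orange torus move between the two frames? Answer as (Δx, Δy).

(-1.5, -0.4)

The orange torus was at about (9.4, 5.5) and moved to about (7.9, 5.1).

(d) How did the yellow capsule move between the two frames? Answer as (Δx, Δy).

(1.1, 0.0)

The yellow capsule started near (4.2, 2.6) and ended near (5.3, 2.6).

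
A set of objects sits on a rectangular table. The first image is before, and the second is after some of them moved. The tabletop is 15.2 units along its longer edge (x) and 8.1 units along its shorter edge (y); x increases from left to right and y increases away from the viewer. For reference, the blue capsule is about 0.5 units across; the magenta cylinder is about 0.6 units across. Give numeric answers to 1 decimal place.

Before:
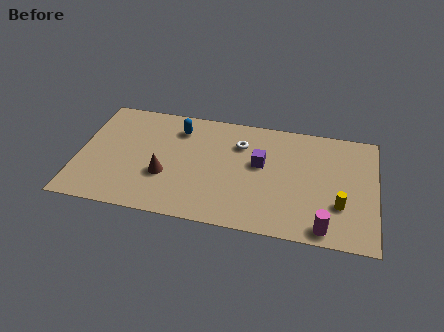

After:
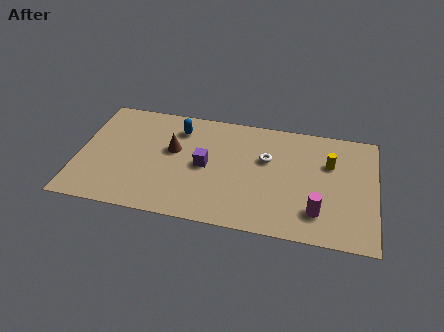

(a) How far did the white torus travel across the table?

1.6

From (8.2, 5.9) to (9.6, 5.1), the white torus covered √(1.4² + 0.8²) ≈ 1.6 units.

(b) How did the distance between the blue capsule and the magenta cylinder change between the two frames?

-0.9

The distance was about 9.5 in the first image and 8.6 in the second, so they moved 0.9 units closer together.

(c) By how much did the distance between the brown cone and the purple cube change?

-3.2

Before: roughly 5.1 units apart; after: 1.9. That's 3.2 units closer together.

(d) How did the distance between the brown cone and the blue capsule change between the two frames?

-1.9

Before: roughly 3.5 units apart; after: 1.6. That's 1.9 units closer together.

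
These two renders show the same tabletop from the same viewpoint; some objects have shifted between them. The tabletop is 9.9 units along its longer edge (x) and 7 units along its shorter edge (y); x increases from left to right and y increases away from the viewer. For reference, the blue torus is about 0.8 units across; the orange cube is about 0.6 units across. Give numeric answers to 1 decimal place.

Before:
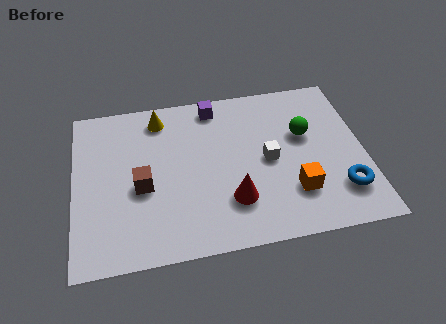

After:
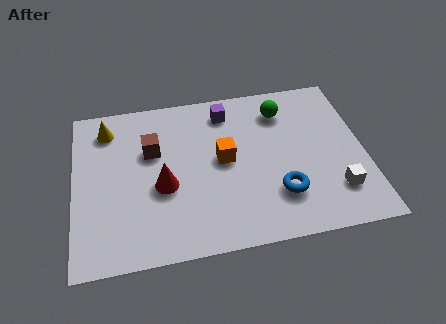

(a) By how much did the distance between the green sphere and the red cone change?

+1.4

They were about 3.5 units apart before and 4.9 after — 1.4 units further apart.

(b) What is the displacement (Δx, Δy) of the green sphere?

(-0.7, 1.2)

The green sphere started near (7.9, 4.3) and ended near (7.2, 5.5).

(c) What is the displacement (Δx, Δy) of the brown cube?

(0.4, 1.5)

From the two frames, the brown cube sits at roughly (2.3, 3.0) before and (2.7, 4.5) after.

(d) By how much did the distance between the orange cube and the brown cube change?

-2.7

They were about 5.2 units apart before and 2.5 after — 2.7 units closer together.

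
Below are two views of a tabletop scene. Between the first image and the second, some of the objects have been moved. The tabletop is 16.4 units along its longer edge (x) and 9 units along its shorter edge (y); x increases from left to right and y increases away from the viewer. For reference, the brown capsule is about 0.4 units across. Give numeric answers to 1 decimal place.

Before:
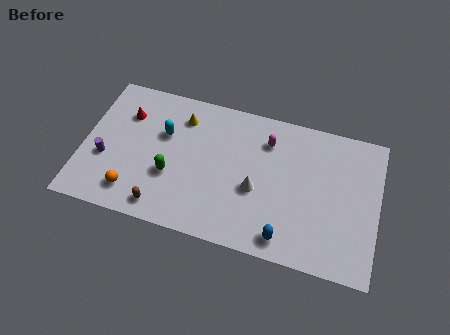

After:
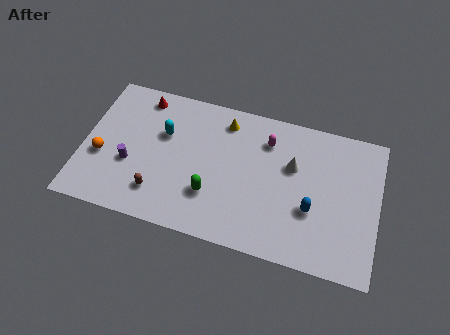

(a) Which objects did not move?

the magenta capsule and the cyan capsule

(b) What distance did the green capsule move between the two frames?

2.4

The green capsule moved from about (5.0, 3.3) to (7.3, 2.7), a distance of √(2.3² + 0.6²) ≈ 2.4.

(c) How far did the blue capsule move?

2.5

From (11.5, 1.2) to (12.8, 3.3), the blue capsule covered √(1.3² + 2.1²) ≈ 2.5 units.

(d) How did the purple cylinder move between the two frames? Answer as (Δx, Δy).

(1.4, 0.0)

The purple cylinder was at about (1.3, 3.4) and moved to about (2.7, 3.4).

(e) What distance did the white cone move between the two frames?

2.8

The white cone moved from about (9.7, 3.7) to (11.6, 5.7), a distance of √(1.9² + 2.0²) ≈ 2.8.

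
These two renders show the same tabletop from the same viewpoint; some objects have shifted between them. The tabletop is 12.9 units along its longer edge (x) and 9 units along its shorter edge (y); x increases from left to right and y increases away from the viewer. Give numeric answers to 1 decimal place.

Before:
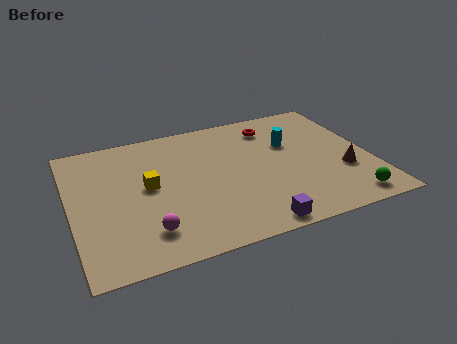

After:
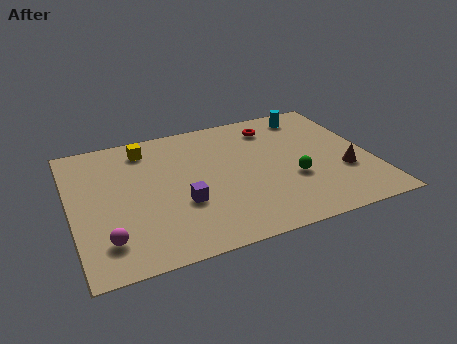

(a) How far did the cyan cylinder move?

2.2

The cyan cylinder moved from about (9.6, 5.8) to (10.7, 7.7), a distance of √(1.1² + 1.9²) ≈ 2.2.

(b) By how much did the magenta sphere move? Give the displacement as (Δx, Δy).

(-1.7, 0.0)

From the two frames, the magenta sphere sits at roughly (3.0, 1.9) before and (1.3, 1.9) after.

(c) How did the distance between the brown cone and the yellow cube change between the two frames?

+0.8

They were about 8.5 units apart before and 9.3 after — 0.8 units further apart.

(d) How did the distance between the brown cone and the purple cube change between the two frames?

+2.2

They were about 4.8 units apart before and 7.0 after — 2.2 units further apart.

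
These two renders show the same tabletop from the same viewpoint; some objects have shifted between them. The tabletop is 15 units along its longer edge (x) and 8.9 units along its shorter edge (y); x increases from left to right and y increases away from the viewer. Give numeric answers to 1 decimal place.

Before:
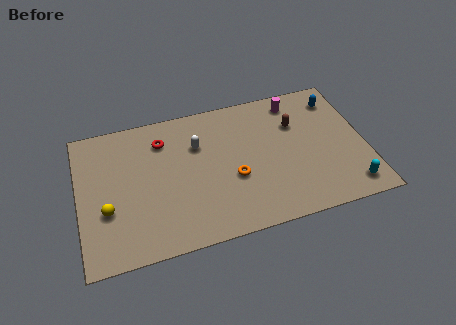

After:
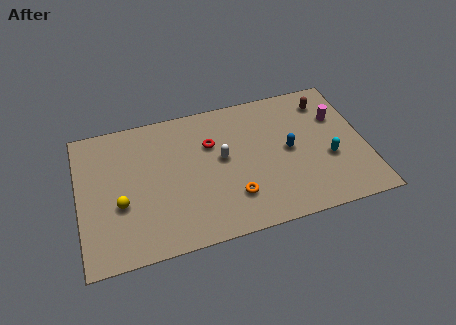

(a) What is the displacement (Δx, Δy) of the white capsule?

(1.2, -1.2)

The white capsule started near (6.3, 6.1) and ended near (7.5, 4.9).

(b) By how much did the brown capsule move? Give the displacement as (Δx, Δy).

(1.7, 1.1)

From the two frames, the brown capsule sits at roughly (11.5, 6.1) before and (13.2, 7.2) after.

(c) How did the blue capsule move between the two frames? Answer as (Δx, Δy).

(-2.8, -2.7)

From the two frames, the blue capsule sits at roughly (13.8, 7.2) before and (11.0, 4.5) after.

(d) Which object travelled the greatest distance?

the blue capsule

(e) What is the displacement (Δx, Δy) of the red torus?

(2.5, -0.9)

From the two frames, the red torus sits at roughly (4.5, 6.9) before and (7.0, 6.0) after.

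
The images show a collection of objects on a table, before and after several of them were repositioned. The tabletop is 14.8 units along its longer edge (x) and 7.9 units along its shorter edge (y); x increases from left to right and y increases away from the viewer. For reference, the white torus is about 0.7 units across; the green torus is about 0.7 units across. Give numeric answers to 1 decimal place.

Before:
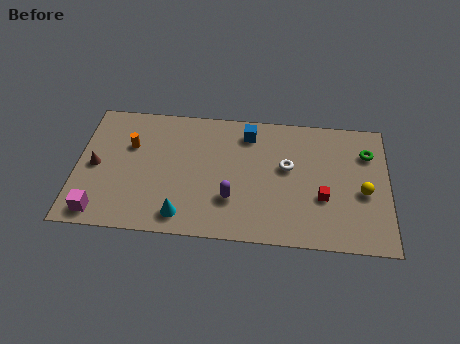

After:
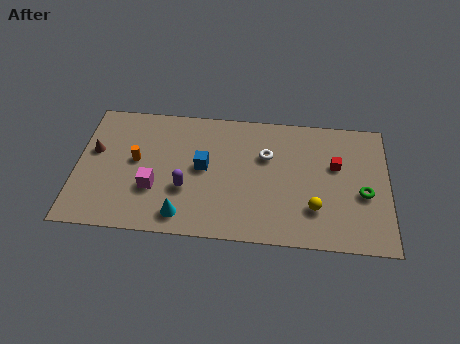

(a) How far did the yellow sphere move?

2.6

The yellow sphere moved from about (13.6, 3.4) to (11.3, 2.2), a distance of √(2.3² + 1.2²) ≈ 2.6.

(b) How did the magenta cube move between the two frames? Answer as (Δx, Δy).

(2.5, 1.7)

From the two frames, the magenta cube sits at roughly (1.2, 1.0) before and (3.7, 2.7) after.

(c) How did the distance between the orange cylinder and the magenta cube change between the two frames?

-2.6

They were about 4.4 units apart before and 1.8 after — 2.6 units closer together.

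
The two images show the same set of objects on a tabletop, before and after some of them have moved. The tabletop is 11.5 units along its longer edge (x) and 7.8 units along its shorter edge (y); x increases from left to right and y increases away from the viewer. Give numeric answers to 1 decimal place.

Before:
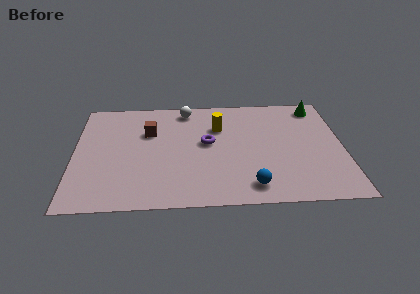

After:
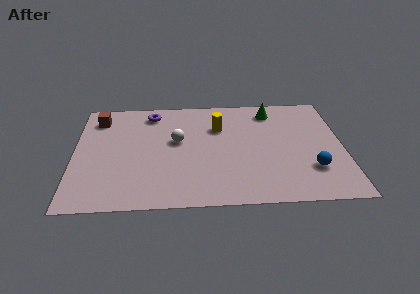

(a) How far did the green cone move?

2.0

The green cone moved from about (10.5, 6.7) to (8.5, 6.5), a distance of √(2.0² + 0.2²) ≈ 2.0.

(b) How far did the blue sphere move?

2.8

From (7.5, 1.2) to (10.1, 2.2), the blue sphere covered √(2.6² + 1.0²) ≈ 2.8 units.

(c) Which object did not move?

the yellow cylinder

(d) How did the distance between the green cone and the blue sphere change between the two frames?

-1.7

The distance was about 6.3 in the first image and 4.6 in the second, so they moved 1.7 units closer together.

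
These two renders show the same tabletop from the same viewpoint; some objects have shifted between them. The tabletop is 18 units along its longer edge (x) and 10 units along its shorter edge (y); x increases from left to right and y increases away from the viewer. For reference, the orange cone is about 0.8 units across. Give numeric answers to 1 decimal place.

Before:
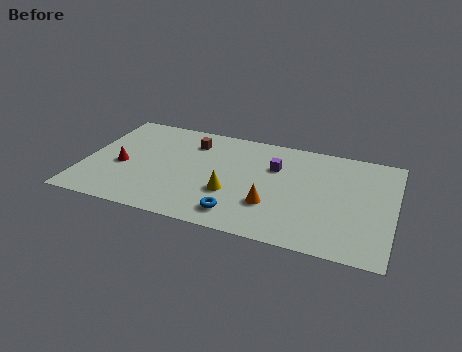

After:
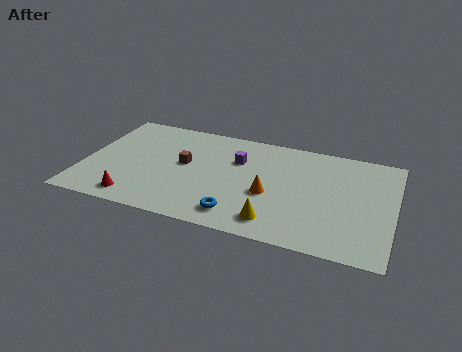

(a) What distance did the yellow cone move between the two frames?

3.2

The yellow cone was near (8.7, 3.5) before and (11.4, 1.7) after, so it travelled √(2.7² + 1.8²) ≈ 3.2 units.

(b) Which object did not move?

the blue torus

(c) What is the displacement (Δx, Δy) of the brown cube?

(-0.2, -2.3)

From the two frames, the brown cube sits at roughly (6.0, 7.8) before and (5.8, 5.5) after.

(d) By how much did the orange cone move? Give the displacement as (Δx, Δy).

(-0.2, 1.0)

The orange cone started near (11.1, 3.1) and ended near (10.9, 4.1).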